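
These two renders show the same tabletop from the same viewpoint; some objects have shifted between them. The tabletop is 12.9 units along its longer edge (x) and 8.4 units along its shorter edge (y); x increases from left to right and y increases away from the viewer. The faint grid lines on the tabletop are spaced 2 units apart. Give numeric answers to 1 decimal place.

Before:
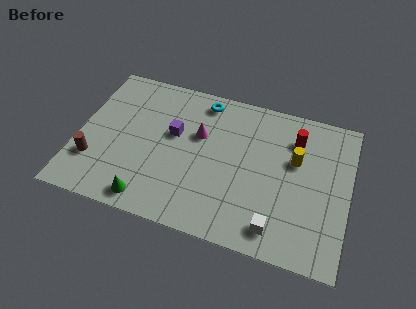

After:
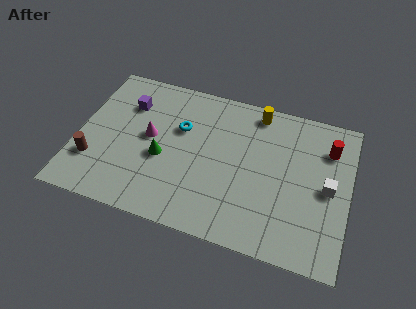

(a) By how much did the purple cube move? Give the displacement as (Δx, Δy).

(-2.3, 1.1)

The purple cube started near (4.5, 5.0) and ended near (2.2, 6.1).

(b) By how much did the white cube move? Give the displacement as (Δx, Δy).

(2.2, 2.8)

The white cube started near (9.7, 1.3) and ended near (11.9, 4.1).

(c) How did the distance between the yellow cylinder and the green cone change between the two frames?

-2.1

Before: roughly 7.8 units apart; after: 5.7. That's 2.1 units closer together.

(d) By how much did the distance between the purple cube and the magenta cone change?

+0.8

The distance was about 1.2 in the first image and 2.0 in the second, so they moved 0.8 units further apart.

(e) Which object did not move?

the brown cylinder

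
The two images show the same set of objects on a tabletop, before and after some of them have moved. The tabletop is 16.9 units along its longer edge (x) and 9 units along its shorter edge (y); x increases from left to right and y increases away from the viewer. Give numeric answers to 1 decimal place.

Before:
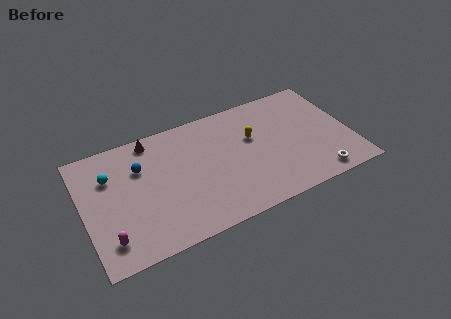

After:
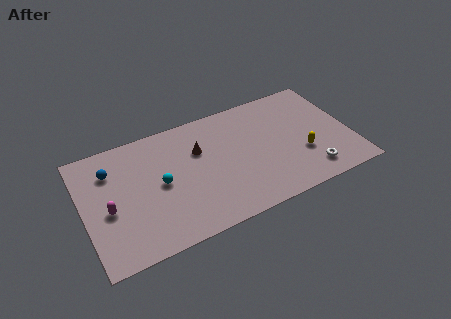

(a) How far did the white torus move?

0.6

From (14.4, 1.1) to (14.0, 1.6), the white torus covered √(0.4² + 0.5²) ≈ 0.6 units.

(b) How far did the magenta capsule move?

2.1

The magenta capsule was near (1.3, 1.8) before and (1.5, 3.9) after, so it travelled √(0.2² + 2.1²) ≈ 2.1 units.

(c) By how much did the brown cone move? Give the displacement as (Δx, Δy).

(2.8, -2.0)

The brown cone was at about (4.6, 8.0) and moved to about (7.4, 6.0).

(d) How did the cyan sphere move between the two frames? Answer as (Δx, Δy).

(3.0, -1.8)

From the two frames, the cyan sphere sits at roughly (1.8, 6.3) before and (4.8, 4.5) after.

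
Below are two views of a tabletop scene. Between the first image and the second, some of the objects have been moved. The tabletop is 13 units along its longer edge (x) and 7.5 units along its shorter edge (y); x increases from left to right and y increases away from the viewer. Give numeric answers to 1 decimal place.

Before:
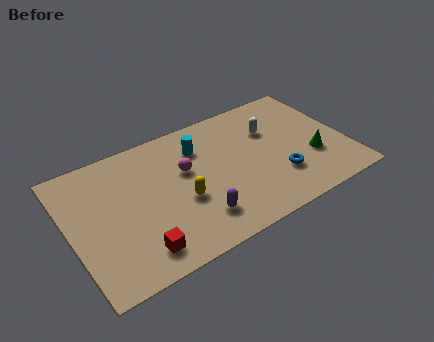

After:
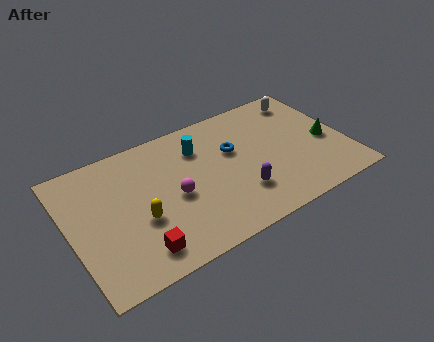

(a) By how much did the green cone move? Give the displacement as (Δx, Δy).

(0.8, 0.7)

The green cone started near (11.3, 2.6) and ended near (12.1, 3.3).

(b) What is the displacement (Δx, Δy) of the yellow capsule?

(-2.0, -0.1)

The yellow capsule started near (5.1, 3.0) and ended near (3.1, 2.9).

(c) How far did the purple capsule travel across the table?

2.1

The purple capsule was near (5.6, 1.7) before and (7.7, 2.1) after, so it travelled √(2.1² + 0.4²) ≈ 2.1 units.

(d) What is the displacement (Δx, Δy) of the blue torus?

(-1.8, 2.5)

From the two frames, the blue torus sits at roughly (9.6, 2.2) before and (7.8, 4.7) after.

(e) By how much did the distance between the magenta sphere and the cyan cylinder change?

+1.4

They were about 1.3 units apart before and 2.7 after — 1.4 units further apart.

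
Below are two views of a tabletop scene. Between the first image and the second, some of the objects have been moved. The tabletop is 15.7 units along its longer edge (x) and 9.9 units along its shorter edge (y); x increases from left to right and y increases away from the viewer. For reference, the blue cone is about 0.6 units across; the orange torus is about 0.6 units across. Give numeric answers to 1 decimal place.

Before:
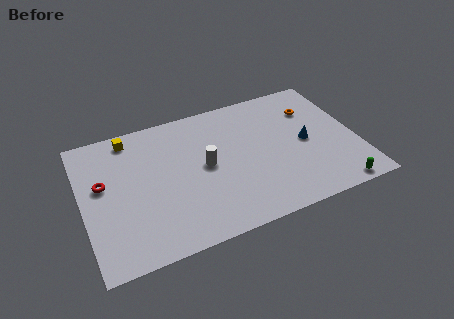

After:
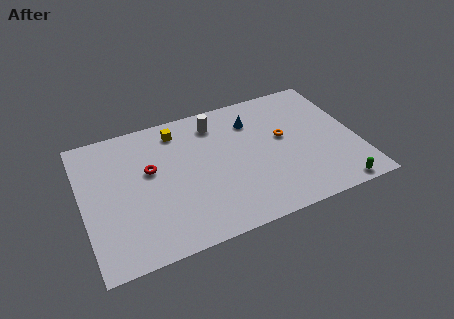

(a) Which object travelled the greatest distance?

the blue cone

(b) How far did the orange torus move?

2.5

The orange torus moved from about (13.5, 7.2) to (11.6, 5.6), a distance of √(1.9² + 1.6²) ≈ 2.5.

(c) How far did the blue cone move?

3.9

The blue cone was near (12.8, 4.8) before and (10.0, 7.5) after, so it travelled √(2.8² + 2.7²) ≈ 3.9 units.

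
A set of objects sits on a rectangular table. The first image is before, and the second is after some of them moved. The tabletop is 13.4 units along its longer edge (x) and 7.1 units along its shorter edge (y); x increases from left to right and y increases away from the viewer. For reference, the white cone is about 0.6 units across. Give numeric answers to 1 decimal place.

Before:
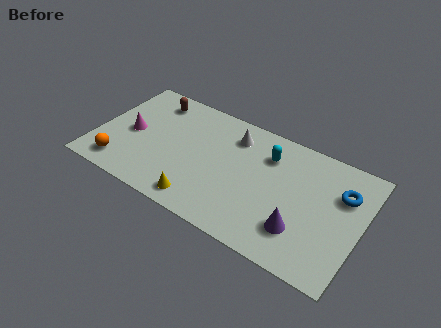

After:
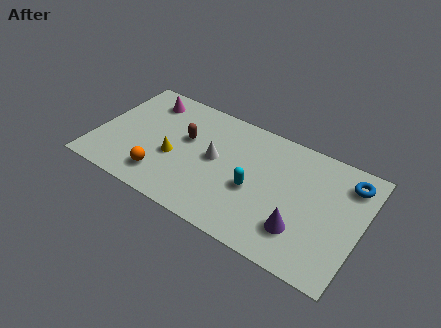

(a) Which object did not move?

the purple cone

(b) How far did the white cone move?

1.9

The white cone was near (6.7, 5.6) before and (6.0, 3.8) after, so it travelled √(0.7² + 1.8²) ≈ 1.9 units.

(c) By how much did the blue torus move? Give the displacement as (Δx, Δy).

(0.2, 0.8)

The blue torus started near (12.3, 4.9) and ended near (12.5, 5.7).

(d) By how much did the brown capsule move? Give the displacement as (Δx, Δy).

(2.0, -1.6)

The brown capsule started near (2.4, 5.9) and ended near (4.4, 4.3).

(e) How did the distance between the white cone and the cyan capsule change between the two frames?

+0.4

The distance was about 1.8 in the first image and 2.2 in the second, so they moved 0.4 units further apart.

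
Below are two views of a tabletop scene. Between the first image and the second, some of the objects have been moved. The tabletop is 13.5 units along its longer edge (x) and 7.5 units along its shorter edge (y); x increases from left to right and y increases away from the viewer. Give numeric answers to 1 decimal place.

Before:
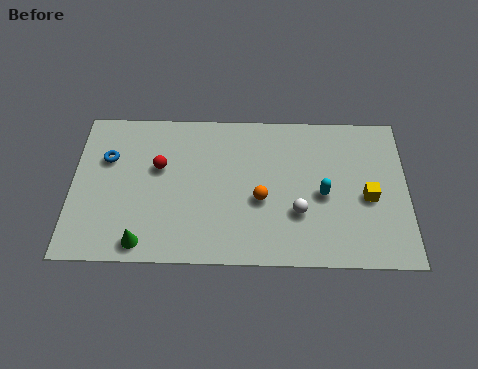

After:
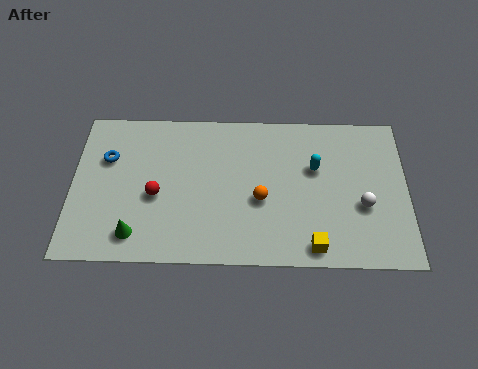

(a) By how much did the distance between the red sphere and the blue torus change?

+0.6

Before: roughly 2.1 units apart; after: 2.7. That's 0.6 units further apart.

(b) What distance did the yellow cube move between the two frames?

3.3

The yellow cube moved from about (11.9, 3.3) to (9.7, 0.9), a distance of √(2.2² + 2.4²) ≈ 3.3.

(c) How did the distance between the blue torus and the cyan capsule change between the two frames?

-0.4

They were about 8.8 units apart before and 8.4 after — 0.4 units closer together.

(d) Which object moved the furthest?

the yellow cube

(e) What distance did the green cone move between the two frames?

0.5

The green cone moved from about (2.9, 0.9) to (2.6, 1.3), a distance of √(0.3² + 0.4²) ≈ 0.5.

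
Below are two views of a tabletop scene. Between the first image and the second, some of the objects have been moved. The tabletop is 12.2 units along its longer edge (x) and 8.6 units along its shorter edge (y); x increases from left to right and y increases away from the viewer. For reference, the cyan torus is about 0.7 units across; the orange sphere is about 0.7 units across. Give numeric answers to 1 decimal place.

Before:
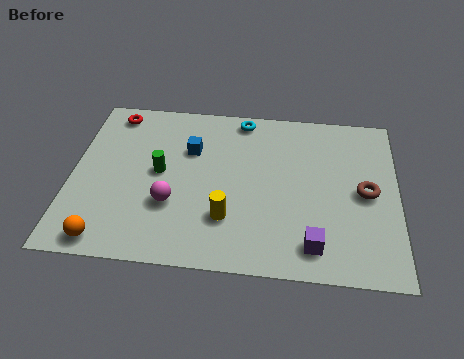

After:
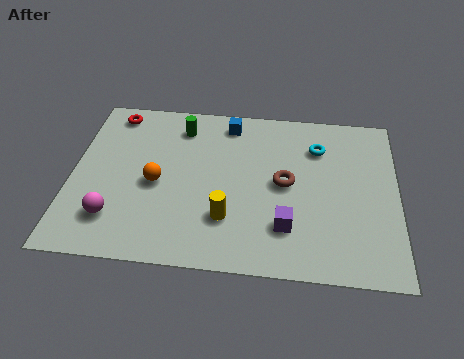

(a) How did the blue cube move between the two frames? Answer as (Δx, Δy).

(1.4, 1.6)

The blue cube started near (4.4, 5.8) and ended near (5.8, 7.4).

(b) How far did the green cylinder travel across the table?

2.6

From (3.3, 4.5) to (4.0, 7.0), the green cylinder covered √(0.7² + 2.5²) ≈ 2.6 units.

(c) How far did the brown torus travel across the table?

3.0

The brown torus was near (11.0, 4.2) before and (8.0, 4.4) after, so it travelled √(3.0² + 0.2²) ≈ 3.0 units.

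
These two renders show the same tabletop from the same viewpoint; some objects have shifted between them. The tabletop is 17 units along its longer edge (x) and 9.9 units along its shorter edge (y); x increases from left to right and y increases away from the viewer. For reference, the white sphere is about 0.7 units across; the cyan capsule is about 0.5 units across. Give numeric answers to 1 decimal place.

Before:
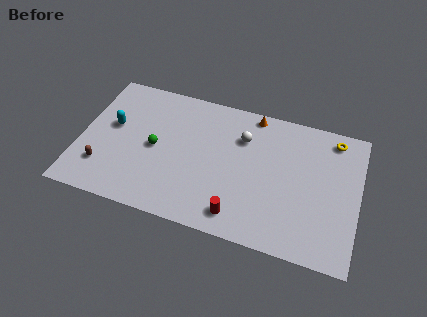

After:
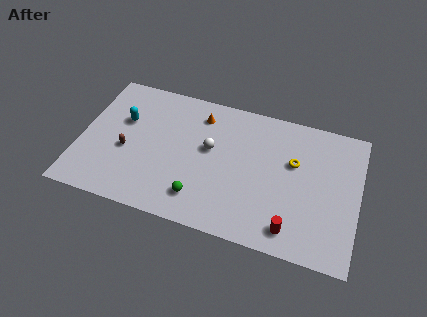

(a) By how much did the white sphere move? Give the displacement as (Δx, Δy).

(-1.9, -1.4)

The white sphere started near (9.8, 7.1) and ended near (7.9, 5.7).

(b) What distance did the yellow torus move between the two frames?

3.3

The yellow torus moved from about (15.3, 8.6) to (13.0, 6.2), a distance of √(2.3² + 2.4²) ≈ 3.3.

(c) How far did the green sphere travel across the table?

4.1

The green sphere moved from about (4.6, 4.8) to (7.6, 2.0), a distance of √(3.0² + 2.8²) ≈ 4.1.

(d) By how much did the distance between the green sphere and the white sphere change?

-2.0

They were about 5.7 units apart before and 3.7 after — 2.0 units closer together.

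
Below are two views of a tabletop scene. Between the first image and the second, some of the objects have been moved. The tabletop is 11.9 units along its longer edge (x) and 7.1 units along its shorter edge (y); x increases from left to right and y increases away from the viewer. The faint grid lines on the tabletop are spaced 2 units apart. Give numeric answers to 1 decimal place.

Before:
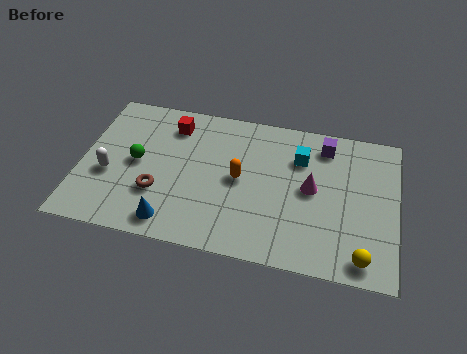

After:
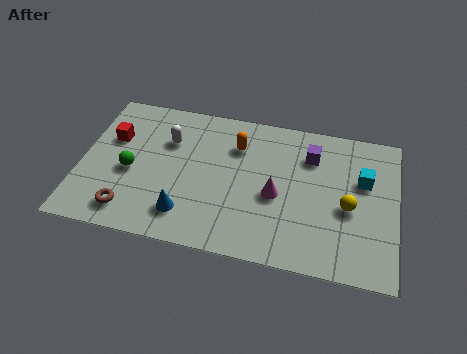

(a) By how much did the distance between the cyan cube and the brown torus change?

+3.3

The distance was about 5.9 in the first image and 9.2 in the second, so they moved 3.3 units further apart.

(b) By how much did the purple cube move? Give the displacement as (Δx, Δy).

(-0.5, -0.6)

From the two frames, the purple cube sits at roughly (9.1, 5.9) before and (8.6, 5.3) after.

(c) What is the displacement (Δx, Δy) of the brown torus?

(-1.0, -1.1)

The brown torus was at about (3.0, 2.3) and moved to about (2.0, 1.2).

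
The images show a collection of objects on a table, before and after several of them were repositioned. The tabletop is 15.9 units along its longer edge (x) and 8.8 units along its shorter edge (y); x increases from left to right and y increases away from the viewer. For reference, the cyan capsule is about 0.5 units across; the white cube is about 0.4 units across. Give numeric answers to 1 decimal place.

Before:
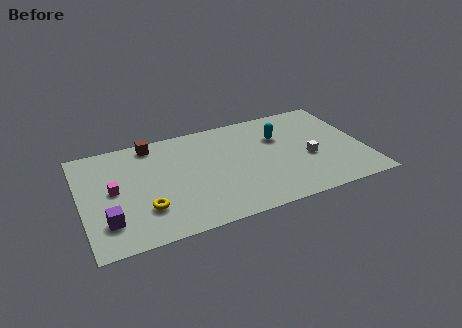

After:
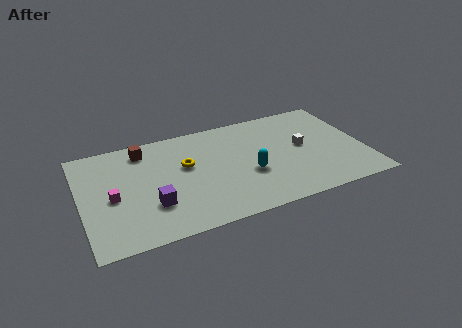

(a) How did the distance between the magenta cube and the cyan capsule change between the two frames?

-2.0

The distance was about 9.6 in the first image and 7.6 in the second, so they moved 2.0 units closer together.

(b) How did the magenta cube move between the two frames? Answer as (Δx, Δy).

(-0.1, -0.6)

The magenta cube started near (1.8, 4.6) and ended near (1.7, 4.0).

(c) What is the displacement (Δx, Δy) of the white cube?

(-0.2, 1.1)

The white cube was at about (12.7, 3.6) and moved to about (12.5, 4.7).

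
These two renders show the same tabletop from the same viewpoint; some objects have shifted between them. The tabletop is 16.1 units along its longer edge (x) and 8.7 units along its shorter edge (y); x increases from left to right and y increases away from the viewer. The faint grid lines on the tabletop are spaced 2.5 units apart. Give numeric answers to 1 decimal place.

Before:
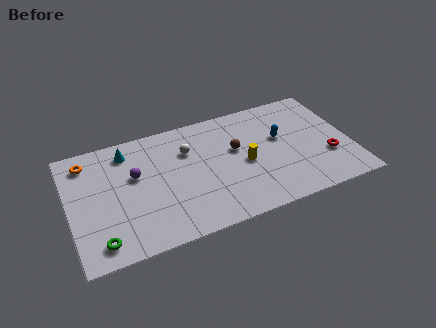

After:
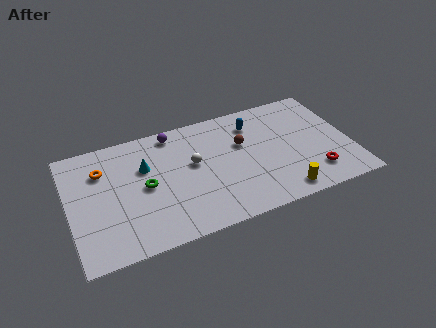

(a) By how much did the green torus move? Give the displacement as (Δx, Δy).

(2.8, 3.0)

From the two frames, the green torus sits at roughly (1.5, 1.3) before and (4.3, 4.3) after.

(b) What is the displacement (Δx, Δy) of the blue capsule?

(-1.4, 1.6)

From the two frames, the blue capsule sits at roughly (12.2, 5.2) before and (10.8, 6.8) after.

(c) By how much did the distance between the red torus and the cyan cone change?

-1.9

They were about 12.0 units apart before and 10.1 after — 1.9 units closer together.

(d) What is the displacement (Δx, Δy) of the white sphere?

(0.2, -1.1)

From the two frames, the white sphere sits at roughly (6.9, 6.1) before and (7.1, 5.0) after.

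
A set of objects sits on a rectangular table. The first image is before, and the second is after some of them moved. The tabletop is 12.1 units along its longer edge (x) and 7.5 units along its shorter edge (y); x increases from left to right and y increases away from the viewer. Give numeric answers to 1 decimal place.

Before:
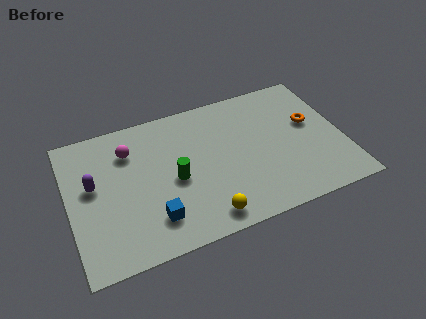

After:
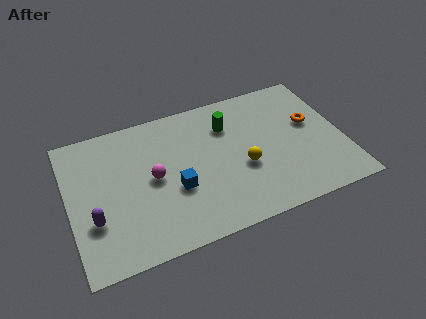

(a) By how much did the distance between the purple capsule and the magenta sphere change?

+0.9

Before: roughly 2.1 units apart; after: 3.0. That's 0.9 units further apart.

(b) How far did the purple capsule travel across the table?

1.8

From (1.1, 4.3) to (1.0, 2.5), the purple capsule covered √(0.1² + 1.8²) ≈ 1.8 units.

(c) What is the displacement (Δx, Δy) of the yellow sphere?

(1.9, 2.0)

The yellow sphere was at about (5.7, 1.0) and moved to about (7.6, 3.0).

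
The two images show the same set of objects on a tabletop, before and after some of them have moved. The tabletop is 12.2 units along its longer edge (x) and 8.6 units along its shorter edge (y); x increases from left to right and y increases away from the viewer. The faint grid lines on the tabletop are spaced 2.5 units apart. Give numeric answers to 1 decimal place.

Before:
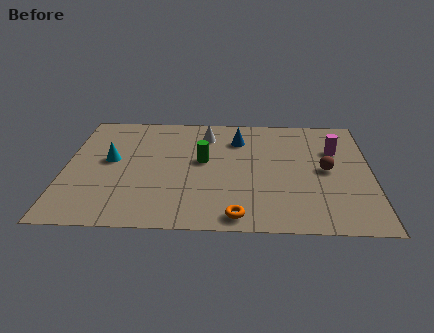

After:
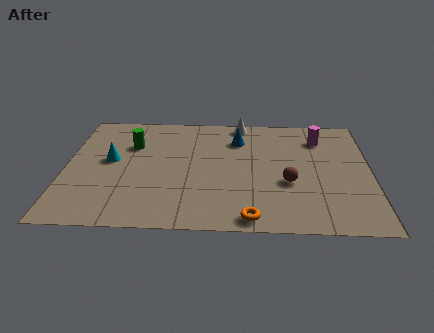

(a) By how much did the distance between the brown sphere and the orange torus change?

-2.0

They were about 4.9 units apart before and 2.9 after — 2.0 units closer together.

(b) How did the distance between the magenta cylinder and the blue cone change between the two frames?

-0.7

The distance was about 4.0 in the first image and 3.3 in the second, so they moved 0.7 units closer together.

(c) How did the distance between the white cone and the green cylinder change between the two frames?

+2.8

They were about 2.0 units apart before and 4.8 after — 2.8 units further apart.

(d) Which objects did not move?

the blue cone and the cyan cone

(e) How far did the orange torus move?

0.5

The orange torus moved from about (6.9, 0.9) to (7.4, 0.8), a distance of √(0.5² + 0.1²) ≈ 0.5.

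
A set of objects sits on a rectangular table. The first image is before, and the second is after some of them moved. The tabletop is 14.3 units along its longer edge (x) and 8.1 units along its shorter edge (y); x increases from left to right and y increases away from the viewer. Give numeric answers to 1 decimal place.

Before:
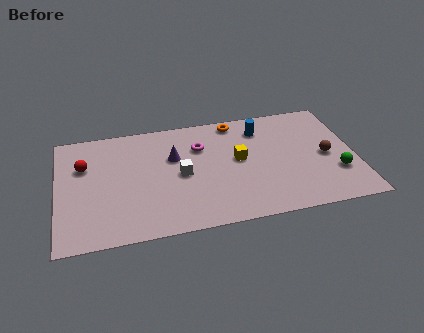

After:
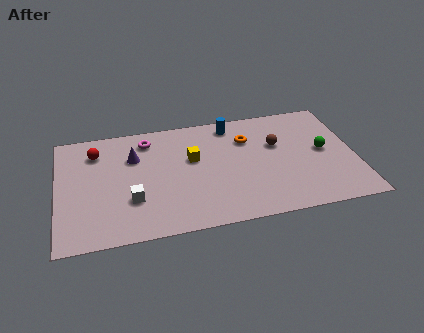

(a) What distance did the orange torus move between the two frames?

1.5

The orange torus was near (8.7, 7.2) before and (9.2, 5.8) after, so it travelled √(0.5² + 1.4²) ≈ 1.5 units.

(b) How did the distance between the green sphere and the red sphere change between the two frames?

-1.2

The distance was about 12.3 in the first image and 11.1 in the second, so they moved 1.2 units closer together.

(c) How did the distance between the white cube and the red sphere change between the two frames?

-0.8

The distance was about 4.8 in the first image and 4.0 in the second, so they moved 0.8 units closer together.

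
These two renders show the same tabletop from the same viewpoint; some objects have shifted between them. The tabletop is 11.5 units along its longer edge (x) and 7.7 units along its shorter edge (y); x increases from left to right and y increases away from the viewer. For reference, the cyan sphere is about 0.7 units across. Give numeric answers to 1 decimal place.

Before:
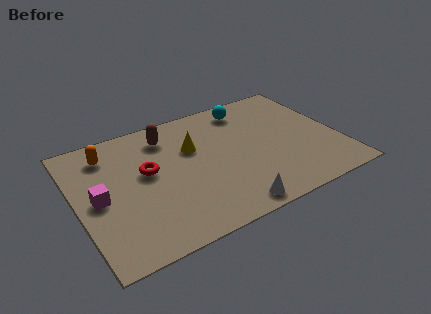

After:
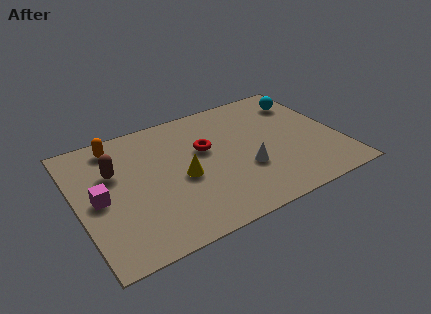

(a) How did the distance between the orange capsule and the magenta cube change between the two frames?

+0.5

They were about 2.6 units apart before and 3.1 after — 0.5 units further apart.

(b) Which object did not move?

the magenta cube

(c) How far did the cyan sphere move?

2.5

The cyan sphere was near (7.9, 6.5) before and (10.4, 6.0) after, so it travelled √(2.5² + 0.5²) ≈ 2.5 units.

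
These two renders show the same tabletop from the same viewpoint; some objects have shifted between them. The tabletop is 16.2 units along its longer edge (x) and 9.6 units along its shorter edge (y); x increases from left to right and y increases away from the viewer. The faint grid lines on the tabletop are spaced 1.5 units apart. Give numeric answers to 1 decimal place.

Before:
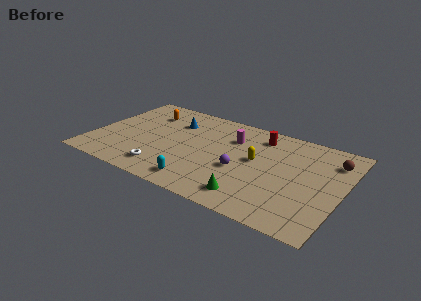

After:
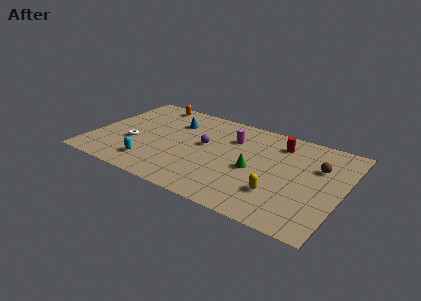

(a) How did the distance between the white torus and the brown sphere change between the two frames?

+0.4

They were about 11.7 units apart before and 12.1 after — 0.4 units further apart.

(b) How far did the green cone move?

2.7

From (10.8, 1.6) to (10.6, 4.3), the green cone covered √(0.2² + 2.7²) ≈ 2.7 units.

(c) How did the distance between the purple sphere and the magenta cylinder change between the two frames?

-1.0

The distance was about 3.2 in the first image and 2.2 in the second, so they moved 1.0 units closer together.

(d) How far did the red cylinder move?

1.3

From (10.5, 7.9) to (11.8, 7.7), the red cylinder covered √(1.3² + 0.2²) ≈ 1.3 units.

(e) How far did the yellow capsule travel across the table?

3.2

The yellow capsule was near (10.6, 5.3) before and (12.4, 2.7) after, so it travelled √(1.8² + 2.6²) ≈ 3.2 units.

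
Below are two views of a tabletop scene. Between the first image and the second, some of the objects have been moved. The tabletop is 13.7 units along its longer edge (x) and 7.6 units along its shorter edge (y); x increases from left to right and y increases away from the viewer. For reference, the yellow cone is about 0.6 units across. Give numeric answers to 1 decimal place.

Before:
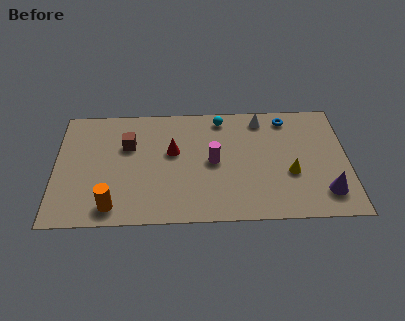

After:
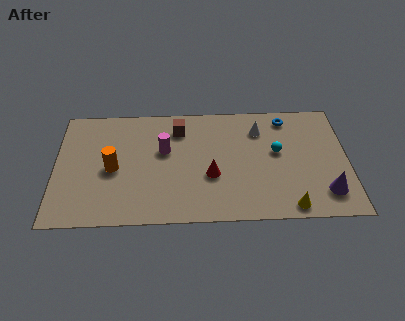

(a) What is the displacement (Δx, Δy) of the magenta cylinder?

(-2.3, 0.8)

From the two frames, the magenta cylinder sits at roughly (7.4, 3.8) before and (5.1, 4.6) after.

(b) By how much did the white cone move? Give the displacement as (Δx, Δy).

(-0.1, -0.7)

The white cone was at about (9.7, 6.5) and moved to about (9.6, 5.8).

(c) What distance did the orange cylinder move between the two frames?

2.4

The orange cylinder was near (2.7, 1.1) before and (2.7, 3.5) after, so it travelled √(0.0² + 2.4²) ≈ 2.4 units.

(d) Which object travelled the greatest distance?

the cyan sphere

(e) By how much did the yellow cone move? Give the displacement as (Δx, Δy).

(-0.1, -2.1)

The yellow cone was at about (11.0, 2.9) and moved to about (10.9, 0.8).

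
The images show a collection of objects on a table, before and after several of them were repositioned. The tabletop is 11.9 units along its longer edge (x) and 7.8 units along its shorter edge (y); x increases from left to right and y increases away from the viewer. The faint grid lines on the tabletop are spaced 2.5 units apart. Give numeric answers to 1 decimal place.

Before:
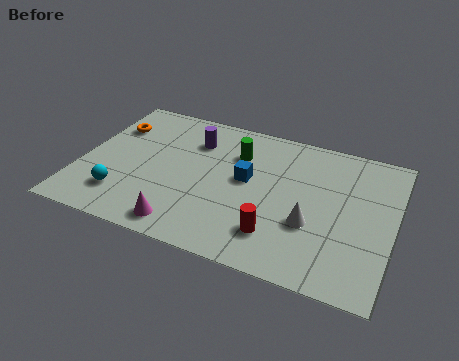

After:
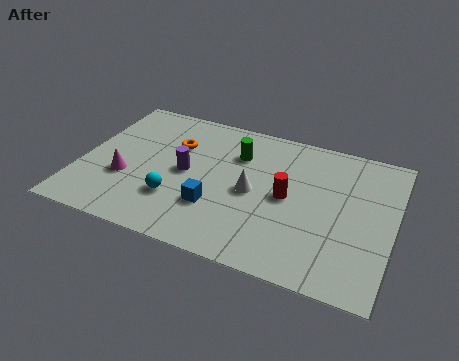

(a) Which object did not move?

the green cylinder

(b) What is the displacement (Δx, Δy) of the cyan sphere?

(2.0, 0.5)

The cyan sphere started near (1.8, 1.8) and ended near (3.8, 2.3).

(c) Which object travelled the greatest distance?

the magenta cone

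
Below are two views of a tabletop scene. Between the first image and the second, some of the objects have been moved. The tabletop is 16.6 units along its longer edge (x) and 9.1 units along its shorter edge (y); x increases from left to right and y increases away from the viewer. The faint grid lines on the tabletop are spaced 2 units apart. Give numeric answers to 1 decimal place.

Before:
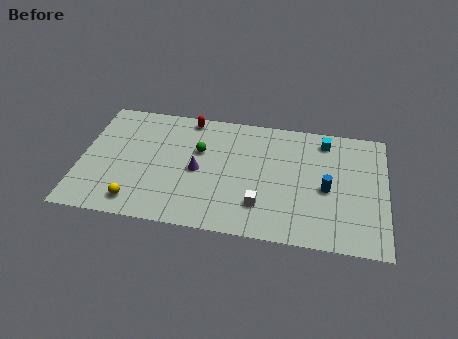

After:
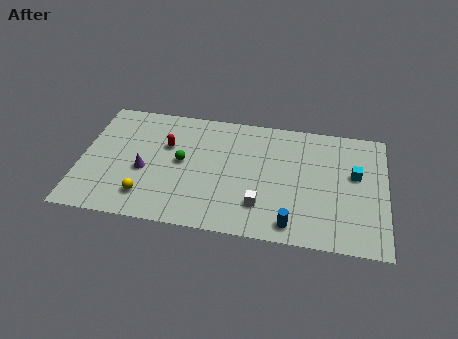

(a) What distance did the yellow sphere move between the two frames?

0.7

From (3.2, 1.4) to (3.7, 1.9), the yellow sphere covered √(0.5² + 0.5²) ≈ 0.7 units.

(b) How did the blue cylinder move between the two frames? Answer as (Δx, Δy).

(-1.8, -2.9)

From the two frames, the blue cylinder sits at roughly (13.4, 4.1) before and (11.6, 1.2) after.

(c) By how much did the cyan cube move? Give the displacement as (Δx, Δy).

(1.7, -2.3)

The cyan cube was at about (13.2, 7.7) and moved to about (14.9, 5.4).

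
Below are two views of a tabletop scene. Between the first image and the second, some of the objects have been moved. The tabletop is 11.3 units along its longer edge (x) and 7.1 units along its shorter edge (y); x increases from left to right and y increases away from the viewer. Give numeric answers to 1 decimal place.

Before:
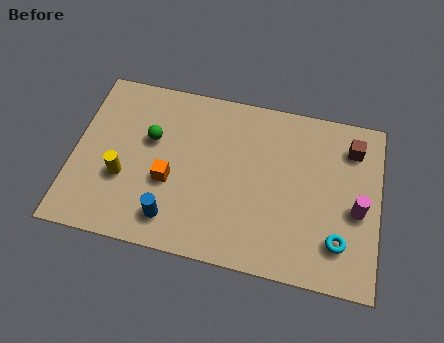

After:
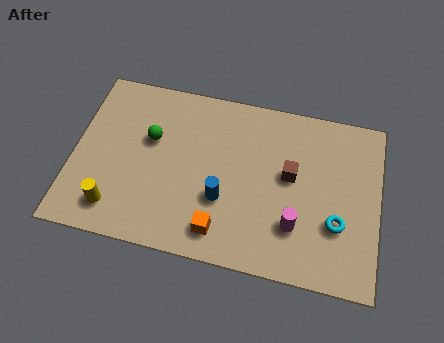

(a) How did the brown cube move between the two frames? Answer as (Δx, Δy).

(-2.2, -1.6)

From the two frames, the brown cube sits at roughly (10.2, 5.6) before and (8.0, 4.0) after.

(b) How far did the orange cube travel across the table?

2.6

The orange cube was near (3.6, 2.8) before and (5.6, 1.2) after, so it travelled √(2.0² + 1.6²) ≈ 2.6 units.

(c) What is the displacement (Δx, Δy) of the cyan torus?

(-0.1, 0.7)

The cyan torus started near (9.9, 1.7) and ended near (9.8, 2.4).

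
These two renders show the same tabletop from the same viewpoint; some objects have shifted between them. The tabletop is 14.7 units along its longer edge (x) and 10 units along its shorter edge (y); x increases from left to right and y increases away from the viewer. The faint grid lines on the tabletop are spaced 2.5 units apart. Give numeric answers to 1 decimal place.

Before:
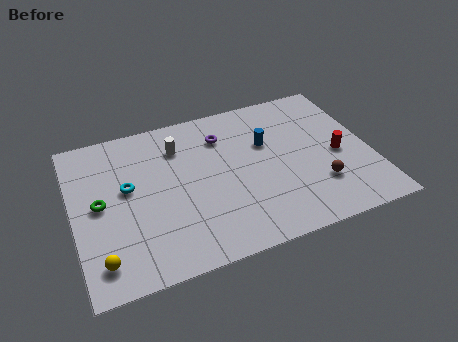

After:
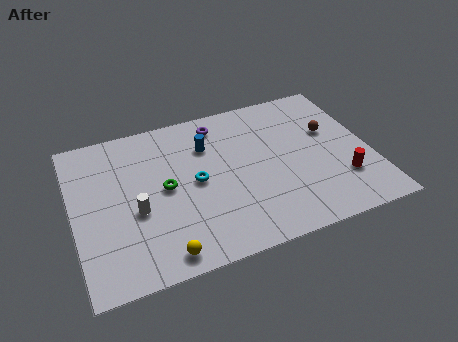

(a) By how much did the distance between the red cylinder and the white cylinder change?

+1.9

Before: roughly 8.3 units apart; after: 10.2. That's 1.9 units further apart.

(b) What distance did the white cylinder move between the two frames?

4.2

The white cylinder was near (5.4, 7.6) before and (3.0, 4.1) after, so it travelled √(2.4² + 3.5²) ≈ 4.2 units.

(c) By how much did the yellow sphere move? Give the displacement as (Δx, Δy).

(2.9, -0.6)

The yellow sphere was at about (1.1, 1.7) and moved to about (4.0, 1.1).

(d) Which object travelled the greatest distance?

the white cylinder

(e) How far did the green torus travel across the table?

3.2

The green torus moved from about (1.3, 5.1) to (4.5, 5.1), a distance of √(3.2² + 0.0²) ≈ 3.2.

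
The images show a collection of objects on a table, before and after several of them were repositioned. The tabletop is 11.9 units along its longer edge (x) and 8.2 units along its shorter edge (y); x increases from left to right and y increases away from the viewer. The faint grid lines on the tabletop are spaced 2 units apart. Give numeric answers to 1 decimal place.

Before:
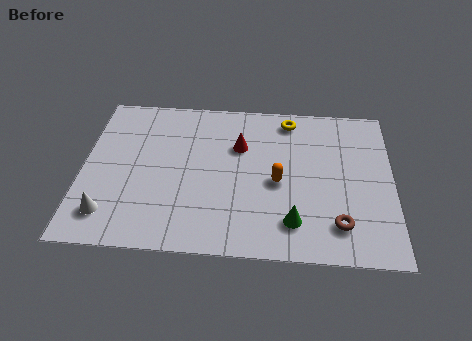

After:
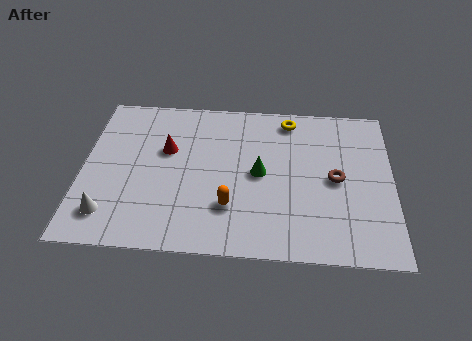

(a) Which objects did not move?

the white cone and the yellow torus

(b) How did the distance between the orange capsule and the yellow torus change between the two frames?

+1.9

The distance was about 3.4 in the first image and 5.3 in the second, so they moved 1.9 units further apart.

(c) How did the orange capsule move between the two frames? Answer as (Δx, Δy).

(-1.8, -1.4)

The orange capsule was at about (7.5, 3.7) and moved to about (5.7, 2.3).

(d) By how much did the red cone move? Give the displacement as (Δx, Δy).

(-2.8, -0.4)

The red cone was at about (6.0, 5.5) and moved to about (3.2, 5.1).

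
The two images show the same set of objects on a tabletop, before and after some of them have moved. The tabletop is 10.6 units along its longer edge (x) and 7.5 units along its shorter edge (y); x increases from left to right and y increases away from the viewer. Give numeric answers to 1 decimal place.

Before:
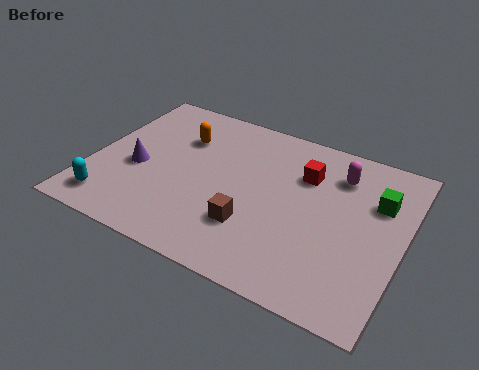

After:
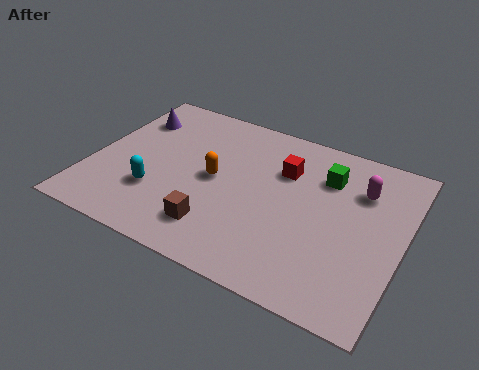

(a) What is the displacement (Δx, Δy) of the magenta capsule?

(0.8, -0.4)

From the two frames, the magenta capsule sits at roughly (8.2, 5.8) before and (9.0, 5.4) after.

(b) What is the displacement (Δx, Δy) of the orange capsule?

(1.4, -1.5)

From the two frames, the orange capsule sits at roughly (2.8, 5.3) before and (4.2, 3.8) after.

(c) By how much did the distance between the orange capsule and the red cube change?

-1.7

Before: roughly 4.3 units apart; after: 2.6. That's 1.7 units closer together.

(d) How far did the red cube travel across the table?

0.7

The red cube moved from about (7.1, 5.3) to (6.4, 5.2), a distance of √(0.7² + 0.1²) ≈ 0.7.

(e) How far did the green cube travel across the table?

1.8

From (9.6, 5.1) to (7.8, 5.5), the green cube covered √(1.8² + 0.4²) ≈ 1.8 units.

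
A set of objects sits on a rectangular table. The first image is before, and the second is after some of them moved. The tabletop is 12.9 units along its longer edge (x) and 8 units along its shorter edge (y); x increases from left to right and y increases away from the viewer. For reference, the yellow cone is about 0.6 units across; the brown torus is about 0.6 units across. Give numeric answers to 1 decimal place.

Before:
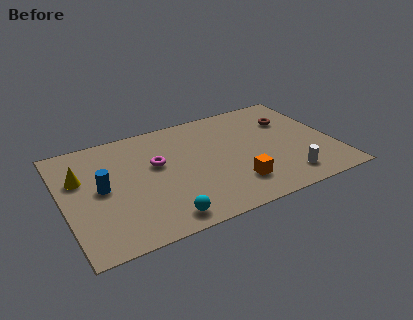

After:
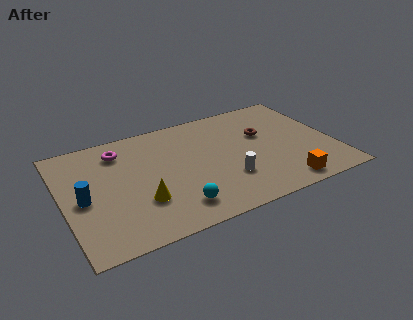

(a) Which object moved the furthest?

the yellow cone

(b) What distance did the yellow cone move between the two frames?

3.7

The yellow cone was near (0.9, 5.2) before and (3.5, 2.5) after, so it travelled √(2.6² + 2.7²) ≈ 3.7 units.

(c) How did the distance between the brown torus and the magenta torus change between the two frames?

+0.3

Before: roughly 6.6 units apart; after: 6.9. That's 0.3 units further apart.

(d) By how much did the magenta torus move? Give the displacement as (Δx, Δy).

(-1.6, 1.6)

The magenta torus started near (4.5, 4.8) and ended near (2.9, 6.4).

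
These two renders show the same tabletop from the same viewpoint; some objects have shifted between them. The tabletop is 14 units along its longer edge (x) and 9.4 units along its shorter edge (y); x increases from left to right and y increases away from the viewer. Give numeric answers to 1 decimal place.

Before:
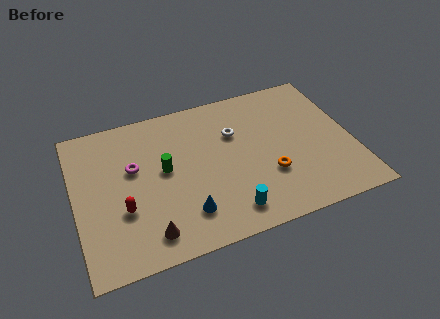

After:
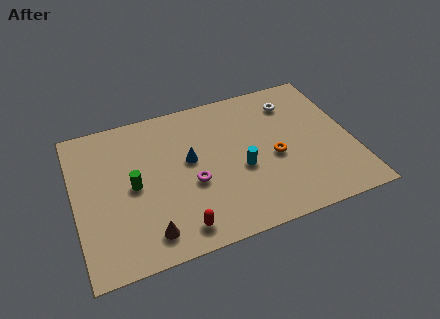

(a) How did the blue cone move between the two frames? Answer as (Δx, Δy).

(0.5, 3.2)

From the two frames, the blue cone sits at roughly (5.3, 2.1) before and (5.8, 5.3) after.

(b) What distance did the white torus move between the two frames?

3.3

From (8.2, 6.3) to (11.3, 7.4), the white torus covered √(3.1² + 1.1²) ≈ 3.3 units.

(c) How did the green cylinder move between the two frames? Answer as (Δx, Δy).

(-1.6, -0.5)

The green cylinder was at about (4.5, 5.1) and moved to about (2.9, 4.6).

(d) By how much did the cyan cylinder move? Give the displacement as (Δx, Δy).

(0.9, 2.4)

The cyan cylinder was at about (7.4, 1.5) and moved to about (8.3, 3.9).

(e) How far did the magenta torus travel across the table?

3.4

From (3.0, 5.7) to (5.8, 3.8), the magenta torus covered √(2.8² + 1.9²) ≈ 3.4 units.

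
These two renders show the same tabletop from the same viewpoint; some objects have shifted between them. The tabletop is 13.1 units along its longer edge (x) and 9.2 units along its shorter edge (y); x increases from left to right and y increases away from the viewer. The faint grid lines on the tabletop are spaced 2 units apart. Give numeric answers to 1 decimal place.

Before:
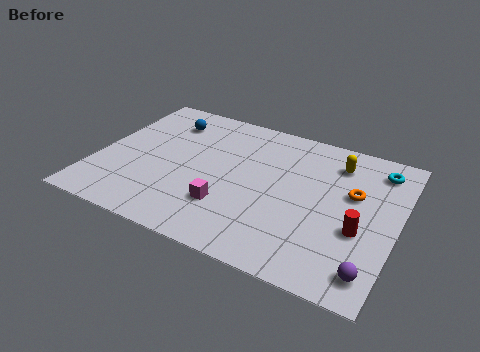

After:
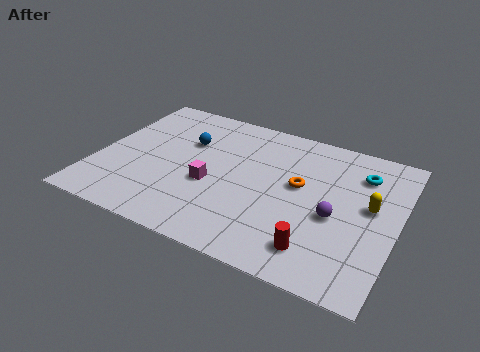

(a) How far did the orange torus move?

2.3

The orange torus was near (11.1, 5.6) before and (8.8, 5.2) after, so it travelled √(2.3² + 0.4²) ≈ 2.3 units.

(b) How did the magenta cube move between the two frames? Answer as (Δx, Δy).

(-0.9, 1.1)

The magenta cube started near (6.0, 2.6) and ended near (5.1, 3.7).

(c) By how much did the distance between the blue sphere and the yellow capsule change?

+0.7

Before: roughly 7.6 units apart; after: 8.3. That's 0.7 units further apart.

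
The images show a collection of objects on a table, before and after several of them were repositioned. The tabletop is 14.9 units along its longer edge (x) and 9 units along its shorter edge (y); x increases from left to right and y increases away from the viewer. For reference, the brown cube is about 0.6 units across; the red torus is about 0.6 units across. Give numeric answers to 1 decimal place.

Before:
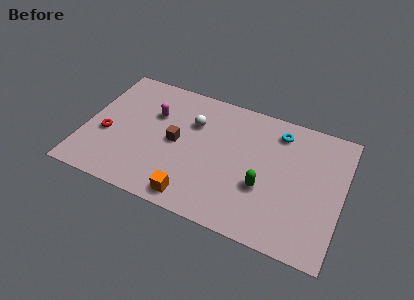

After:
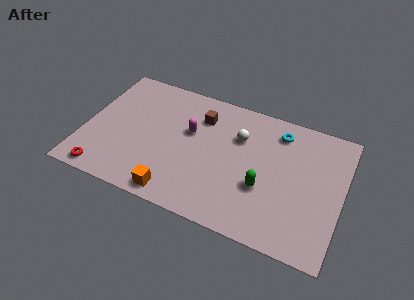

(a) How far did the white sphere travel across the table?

2.7

The white sphere was near (6.1, 6.2) before and (8.8, 6.2) after, so it travelled √(2.7² + 0.0²) ≈ 2.7 units.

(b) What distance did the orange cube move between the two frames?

1.0

The orange cube moved from about (6.7, 1.1) to (5.7, 1.0), a distance of √(1.0² + 0.1²) ≈ 1.0.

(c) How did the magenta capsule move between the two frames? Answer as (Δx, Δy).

(2.2, -0.5)

The magenta capsule was at about (3.8, 6.0) and moved to about (6.0, 5.5).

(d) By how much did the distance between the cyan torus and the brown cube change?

-1.9

The distance was about 6.4 in the first image and 4.5 in the second, so they moved 1.9 units closer together.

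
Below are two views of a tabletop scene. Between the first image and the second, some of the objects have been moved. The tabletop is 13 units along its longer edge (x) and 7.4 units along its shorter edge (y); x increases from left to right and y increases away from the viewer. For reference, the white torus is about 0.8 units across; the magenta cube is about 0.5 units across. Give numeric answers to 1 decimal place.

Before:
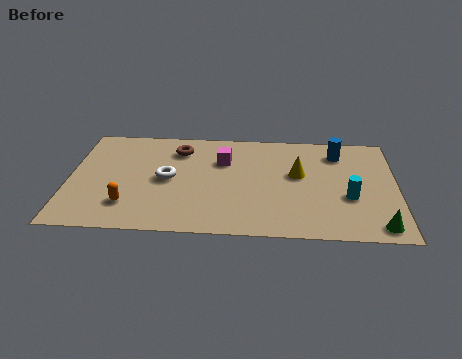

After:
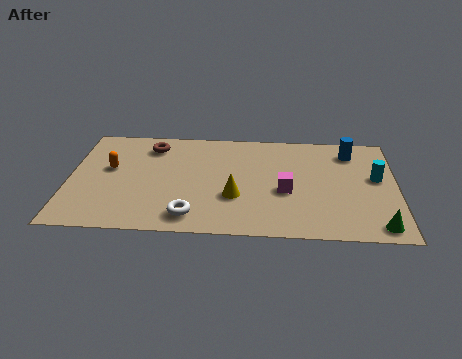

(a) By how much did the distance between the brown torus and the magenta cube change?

+4.2

They were about 1.9 units apart before and 6.1 after — 4.2 units further apart.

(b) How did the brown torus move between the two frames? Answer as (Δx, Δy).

(-1.1, 0.2)

From the two frames, the brown torus sits at roughly (4.3, 5.8) before and (3.2, 6.0) after.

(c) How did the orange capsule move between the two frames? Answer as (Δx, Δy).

(-0.8, 2.5)

The orange capsule started near (2.4, 1.8) and ended near (1.6, 4.3).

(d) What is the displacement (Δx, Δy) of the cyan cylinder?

(1.1, 1.4)

The cyan cylinder started near (11.1, 2.8) and ended near (12.2, 4.2).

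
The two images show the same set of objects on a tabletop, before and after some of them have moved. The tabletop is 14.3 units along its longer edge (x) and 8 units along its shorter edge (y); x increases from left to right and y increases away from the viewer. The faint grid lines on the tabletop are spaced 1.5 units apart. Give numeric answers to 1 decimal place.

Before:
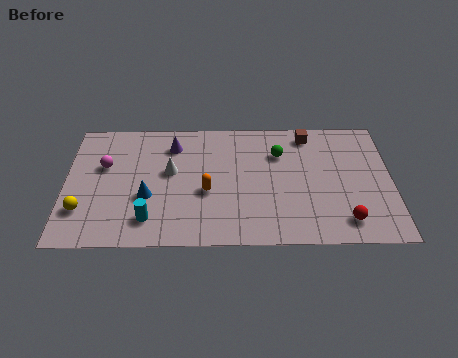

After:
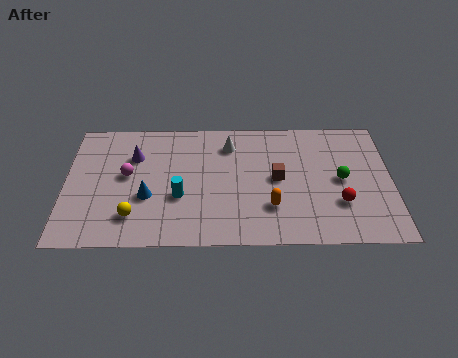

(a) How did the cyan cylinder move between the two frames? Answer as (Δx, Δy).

(1.3, 1.4)

The cyan cylinder started near (3.7, 1.6) and ended near (5.0, 3.0).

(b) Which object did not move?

the blue cone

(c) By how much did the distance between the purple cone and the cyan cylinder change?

-1.5

They were about 4.8 units apart before and 3.3 after — 1.5 units closer together.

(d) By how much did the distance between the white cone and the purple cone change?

+2.6

Before: roughly 1.7 units apart; after: 4.3. That's 2.6 units further apart.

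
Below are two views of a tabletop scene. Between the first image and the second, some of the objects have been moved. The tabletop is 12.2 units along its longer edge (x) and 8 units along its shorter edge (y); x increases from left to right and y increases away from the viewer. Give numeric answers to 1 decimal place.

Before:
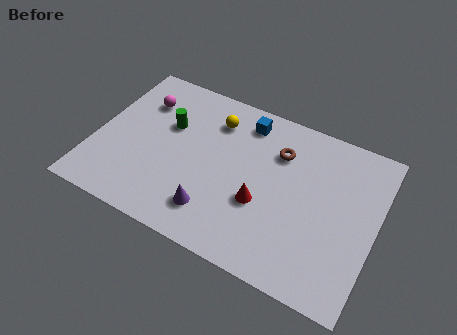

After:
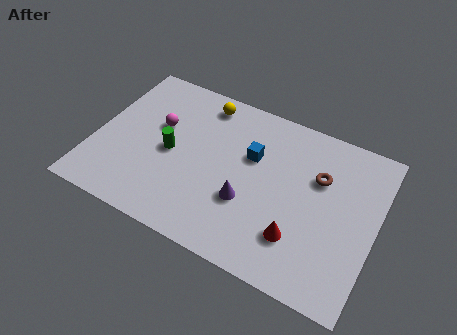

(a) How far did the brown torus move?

1.9

The brown torus moved from about (7.8, 5.8) to (9.6, 5.3), a distance of √(1.8² + 0.5²) ≈ 1.9.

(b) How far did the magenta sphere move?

1.3

The magenta sphere was near (1.7, 5.9) before and (2.6, 4.9) after, so it travelled √(0.9² + 1.0²) ≈ 1.3 units.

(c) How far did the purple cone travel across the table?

1.7

The purple cone was near (5.5, 1.7) before and (6.8, 2.8) after, so it travelled √(1.3² + 1.1²) ≈ 1.7 units.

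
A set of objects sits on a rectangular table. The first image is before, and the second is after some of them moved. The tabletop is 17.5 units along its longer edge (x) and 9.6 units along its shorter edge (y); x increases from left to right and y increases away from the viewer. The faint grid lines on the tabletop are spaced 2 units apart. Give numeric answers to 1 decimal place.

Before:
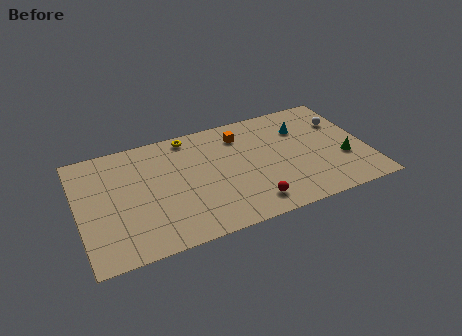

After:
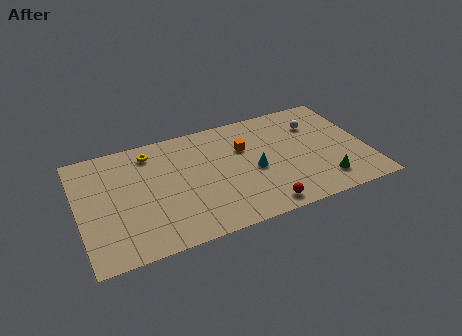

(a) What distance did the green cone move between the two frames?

2.1

From (16.0, 3.4) to (14.6, 1.9), the green cone covered √(1.4² + 1.5²) ≈ 2.1 units.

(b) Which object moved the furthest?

the cyan cone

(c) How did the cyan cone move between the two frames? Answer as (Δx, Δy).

(-3.2, -2.6)

From the two frames, the cyan cone sits at roughly (13.8, 6.9) before and (10.6, 4.3) after.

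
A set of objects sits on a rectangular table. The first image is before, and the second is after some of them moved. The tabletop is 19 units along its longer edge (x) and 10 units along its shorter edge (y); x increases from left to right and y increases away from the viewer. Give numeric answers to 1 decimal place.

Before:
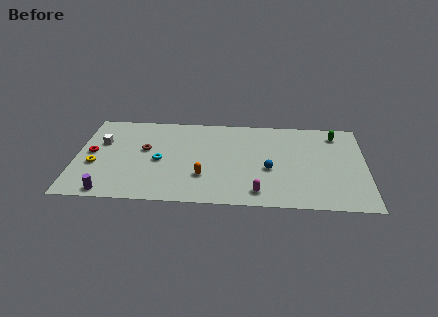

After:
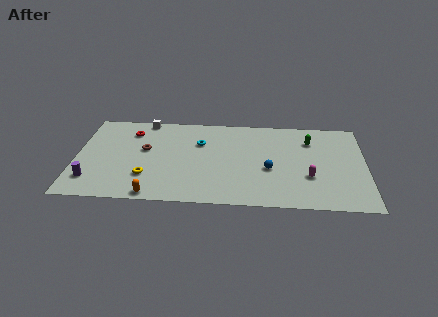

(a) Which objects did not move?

the brown torus and the blue sphere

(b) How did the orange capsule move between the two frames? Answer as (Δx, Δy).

(-3.2, -2.2)

The orange capsule was at about (8.4, 3.0) and moved to about (5.2, 0.8).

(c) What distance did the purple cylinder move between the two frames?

1.8

The purple cylinder moved from about (2.3, 0.9) to (1.1, 2.2), a distance of √(1.2² + 1.3²) ≈ 1.8.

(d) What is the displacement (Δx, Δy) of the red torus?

(2.5, 2.6)

The red torus started near (1.0, 5.2) and ended near (3.5, 7.8).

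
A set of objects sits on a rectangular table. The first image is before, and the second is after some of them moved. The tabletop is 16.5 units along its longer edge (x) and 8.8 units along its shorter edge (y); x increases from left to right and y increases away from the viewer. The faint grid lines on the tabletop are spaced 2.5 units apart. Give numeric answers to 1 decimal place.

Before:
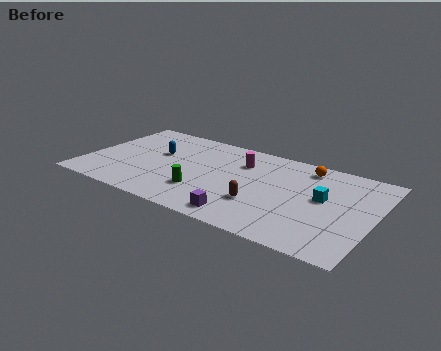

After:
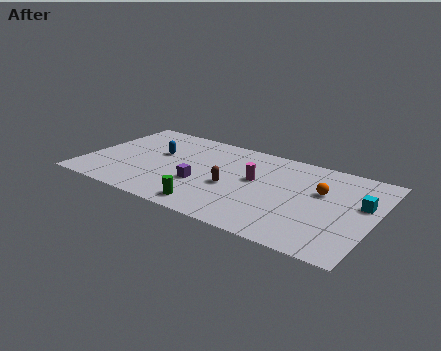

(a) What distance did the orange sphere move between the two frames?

2.3

The orange sphere moved from about (12.3, 7.5) to (13.4, 5.5), a distance of √(1.1² + 2.0²) ≈ 2.3.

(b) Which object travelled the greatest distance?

the purple cube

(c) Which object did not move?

the blue capsule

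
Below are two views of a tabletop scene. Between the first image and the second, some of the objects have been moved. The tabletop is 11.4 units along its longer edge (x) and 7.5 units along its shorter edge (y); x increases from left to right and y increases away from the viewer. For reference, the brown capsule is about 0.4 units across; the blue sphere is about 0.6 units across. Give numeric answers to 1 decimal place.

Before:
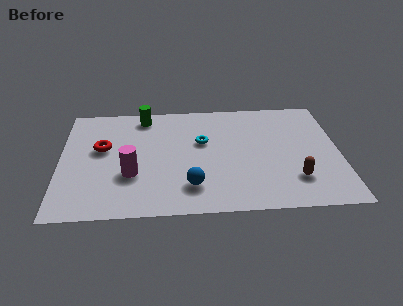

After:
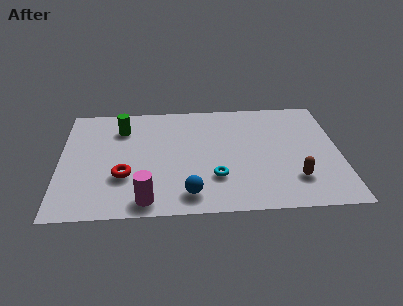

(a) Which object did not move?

the brown capsule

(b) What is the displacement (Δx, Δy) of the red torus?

(0.9, -1.9)

From the two frames, the red torus sits at roughly (1.7, 4.4) before and (2.6, 2.5) after.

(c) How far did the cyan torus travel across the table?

2.5

The cyan torus moved from about (5.8, 4.6) to (6.3, 2.2), a distance of √(0.5² + 2.4²) ≈ 2.5.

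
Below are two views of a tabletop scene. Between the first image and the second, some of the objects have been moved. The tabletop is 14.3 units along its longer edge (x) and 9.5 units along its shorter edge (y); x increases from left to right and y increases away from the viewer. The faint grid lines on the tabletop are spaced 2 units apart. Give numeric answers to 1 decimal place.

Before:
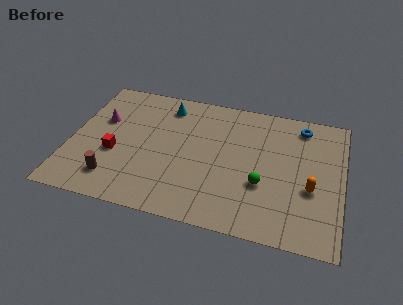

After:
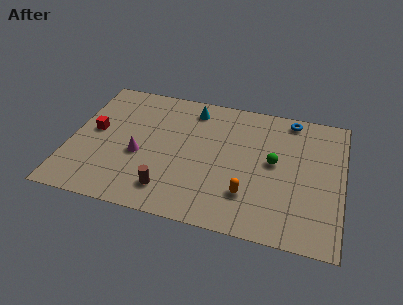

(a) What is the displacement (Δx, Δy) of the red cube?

(-1.2, 1.4)

From the two frames, the red cube sits at roughly (2.4, 3.7) before and (1.2, 5.1) after.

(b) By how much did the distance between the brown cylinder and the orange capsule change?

-6.2

The distance was about 10.4 in the first image and 4.2 in the second, so they moved 6.2 units closer together.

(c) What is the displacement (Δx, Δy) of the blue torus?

(-0.6, 0.4)

The blue torus started near (12.0, 8.1) and ended near (11.4, 8.5).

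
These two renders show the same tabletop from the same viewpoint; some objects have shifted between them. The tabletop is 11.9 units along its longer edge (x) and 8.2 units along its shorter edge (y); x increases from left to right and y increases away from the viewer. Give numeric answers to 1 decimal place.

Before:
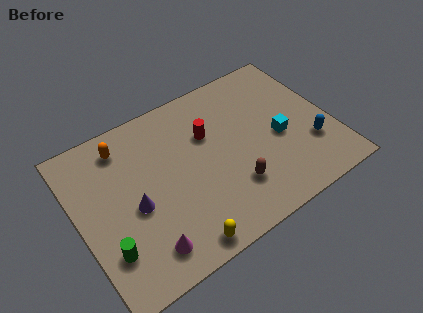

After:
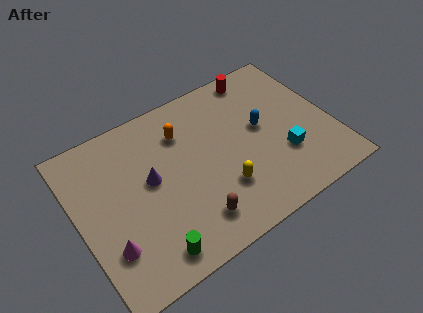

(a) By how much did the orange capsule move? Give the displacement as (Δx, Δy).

(2.7, -0.7)

The orange capsule started near (2.5, 6.8) and ended near (5.2, 6.1).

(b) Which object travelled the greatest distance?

the red cylinder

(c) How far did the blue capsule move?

2.8

The blue capsule moved from about (10.7, 2.5) to (8.7, 4.5), a distance of √(2.0² + 2.0²) ≈ 2.8.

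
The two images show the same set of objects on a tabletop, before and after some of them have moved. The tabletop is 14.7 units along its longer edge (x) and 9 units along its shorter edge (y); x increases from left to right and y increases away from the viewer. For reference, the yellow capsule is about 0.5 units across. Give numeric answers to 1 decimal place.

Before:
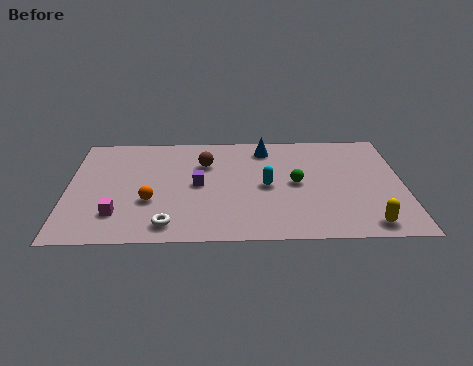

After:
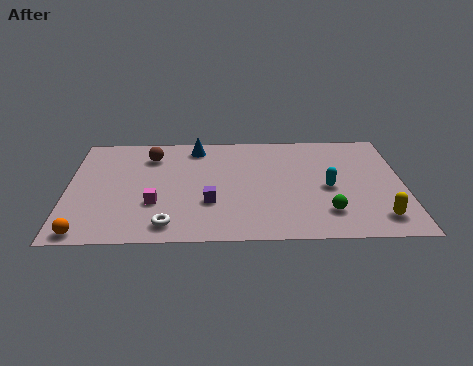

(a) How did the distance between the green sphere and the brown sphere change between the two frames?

+4.7

Before: roughly 4.4 units apart; after: 9.1. That's 4.7 units further apart.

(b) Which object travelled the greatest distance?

the orange sphere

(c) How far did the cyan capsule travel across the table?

2.7

The cyan capsule was near (8.7, 4.3) before and (11.4, 4.1) after, so it travelled √(2.7² + 0.2²) ≈ 2.7 units.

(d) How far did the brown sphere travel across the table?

2.5

The brown sphere moved from about (6.0, 6.3) to (3.6, 7.0), a distance of √(2.4² + 0.7²) ≈ 2.5.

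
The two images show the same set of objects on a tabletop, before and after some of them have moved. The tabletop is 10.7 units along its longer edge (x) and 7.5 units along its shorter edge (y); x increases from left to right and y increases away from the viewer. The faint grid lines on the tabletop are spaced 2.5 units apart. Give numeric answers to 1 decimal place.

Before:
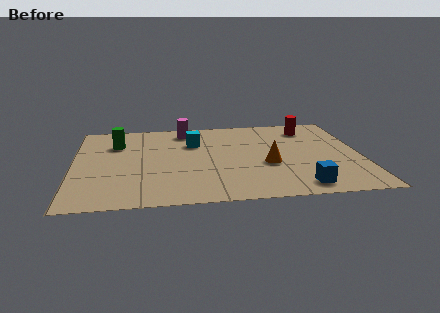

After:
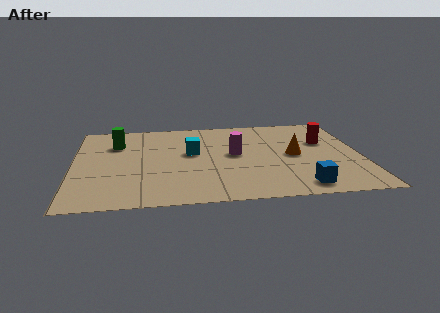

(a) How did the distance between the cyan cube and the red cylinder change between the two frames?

+0.5

They were about 4.5 units apart before and 5.0 after — 0.5 units further apart.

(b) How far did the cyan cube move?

0.9

From (4.5, 5.2) to (4.4, 4.3), the cyan cube covered √(0.1² + 0.9²) ≈ 0.9 units.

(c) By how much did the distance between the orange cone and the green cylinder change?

+0.7

They were about 6.1 units apart before and 6.8 after — 0.7 units further apart.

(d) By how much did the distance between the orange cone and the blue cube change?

+0.4

They were about 2.3 units apart before and 2.7 after — 0.4 units further apart.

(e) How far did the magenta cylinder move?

3.0

From (4.2, 6.4) to (6.0, 4.0), the magenta cylinder covered √(1.8² + 2.4²) ≈ 3.0 units.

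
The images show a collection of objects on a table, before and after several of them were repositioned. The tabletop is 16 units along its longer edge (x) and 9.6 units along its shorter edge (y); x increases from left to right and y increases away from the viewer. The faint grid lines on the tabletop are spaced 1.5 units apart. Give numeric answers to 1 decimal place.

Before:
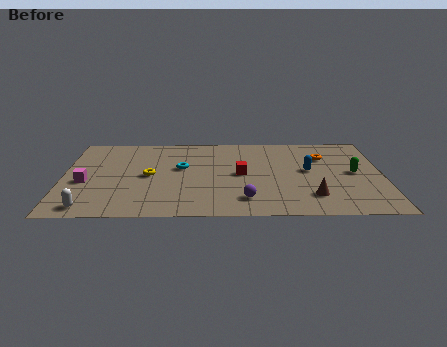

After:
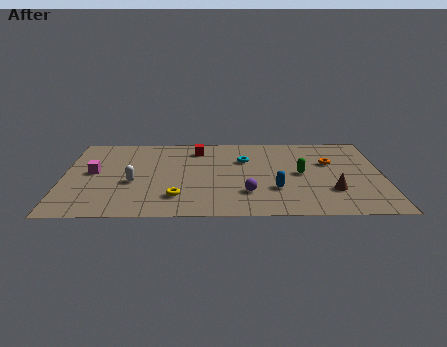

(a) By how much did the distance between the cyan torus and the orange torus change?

-3.0

They were about 7.3 units apart before and 4.3 after — 3.0 units closer together.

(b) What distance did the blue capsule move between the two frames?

2.8

The blue capsule was near (12.3, 5.2) before and (10.6, 3.0) after, so it travelled √(1.7² + 2.2²) ≈ 2.8 units.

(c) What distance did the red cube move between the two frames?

3.7

From (8.9, 4.8) to (6.7, 7.8), the red cube covered √(2.2² + 3.0²) ≈ 3.7 units.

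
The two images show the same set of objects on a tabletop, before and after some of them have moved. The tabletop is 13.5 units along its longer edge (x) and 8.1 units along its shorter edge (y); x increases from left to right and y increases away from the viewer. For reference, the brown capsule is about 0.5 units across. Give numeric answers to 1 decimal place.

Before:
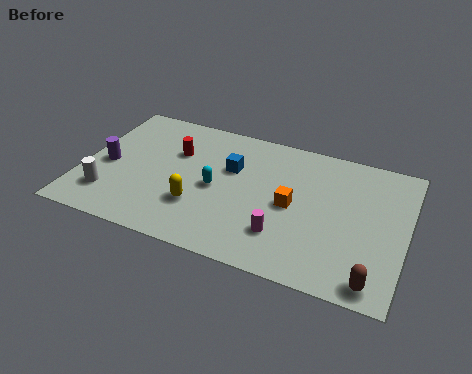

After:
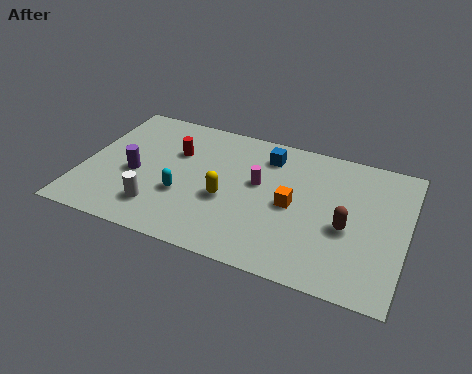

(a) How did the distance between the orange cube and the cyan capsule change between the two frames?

+1.4

They were about 3.2 units apart before and 4.6 after — 1.4 units further apart.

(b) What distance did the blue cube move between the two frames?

1.9

The blue cube moved from about (6.1, 5.2) to (7.5, 6.5), a distance of √(1.4² + 1.3²) ≈ 1.9.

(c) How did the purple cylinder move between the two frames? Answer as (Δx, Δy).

(1.2, -0.2)

The purple cylinder started near (1.0, 3.7) and ended near (2.2, 3.5).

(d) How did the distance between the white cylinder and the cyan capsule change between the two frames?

-3.3

Before: roughly 4.7 units apart; after: 1.4. That's 3.3 units closer together.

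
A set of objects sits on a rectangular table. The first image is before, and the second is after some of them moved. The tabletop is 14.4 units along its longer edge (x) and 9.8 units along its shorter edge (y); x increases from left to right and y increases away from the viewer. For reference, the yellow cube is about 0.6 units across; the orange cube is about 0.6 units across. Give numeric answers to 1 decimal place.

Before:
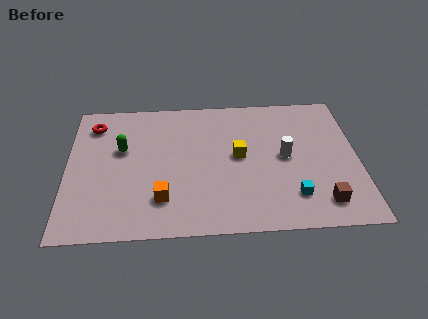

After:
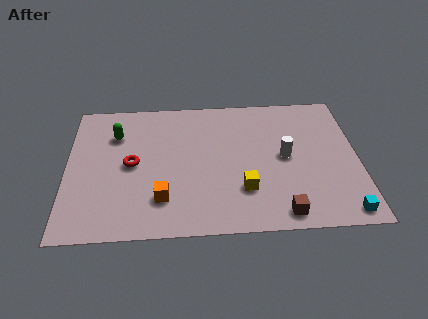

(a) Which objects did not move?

the orange cube and the white cylinder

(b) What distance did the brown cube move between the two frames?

2.1

The brown cube was near (12.5, 1.7) before and (10.5, 1.1) after, so it travelled √(2.0² + 0.6²) ≈ 2.1 units.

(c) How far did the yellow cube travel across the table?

2.4

From (8.5, 5.2) to (8.7, 2.8), the yellow cube covered √(0.2² + 2.4²) ≈ 2.4 units.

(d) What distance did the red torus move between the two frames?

3.6

The red torus was near (1.3, 7.9) before and (3.2, 4.9) after, so it travelled √(1.9² + 3.0²) ≈ 3.6 units.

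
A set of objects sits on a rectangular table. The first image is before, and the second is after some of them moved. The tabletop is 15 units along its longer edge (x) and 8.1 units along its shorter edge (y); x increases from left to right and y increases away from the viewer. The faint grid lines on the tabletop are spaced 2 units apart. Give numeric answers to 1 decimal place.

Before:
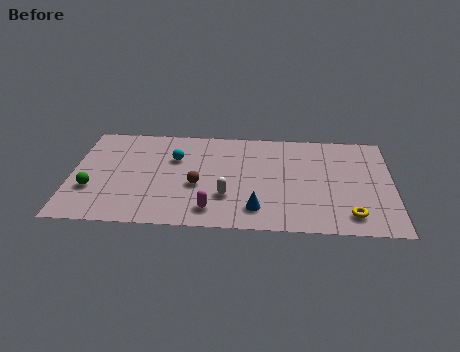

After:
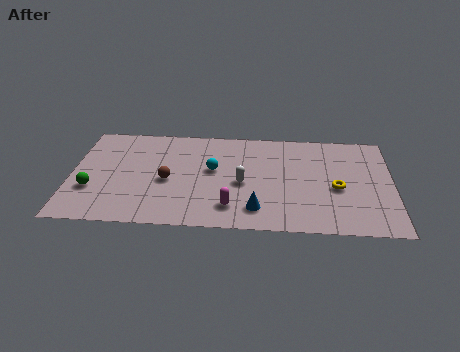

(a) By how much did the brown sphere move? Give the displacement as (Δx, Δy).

(-1.4, 0.3)

The brown sphere was at about (5.9, 3.3) and moved to about (4.5, 3.6).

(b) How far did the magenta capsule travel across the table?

0.9

The magenta capsule moved from about (6.6, 1.4) to (7.5, 1.7), a distance of √(0.9² + 0.3²) ≈ 0.9.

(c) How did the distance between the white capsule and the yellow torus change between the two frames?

-1.4

The distance was about 5.8 in the first image and 4.4 in the second, so they moved 1.4 units closer together.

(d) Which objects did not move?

the blue cone and the green sphere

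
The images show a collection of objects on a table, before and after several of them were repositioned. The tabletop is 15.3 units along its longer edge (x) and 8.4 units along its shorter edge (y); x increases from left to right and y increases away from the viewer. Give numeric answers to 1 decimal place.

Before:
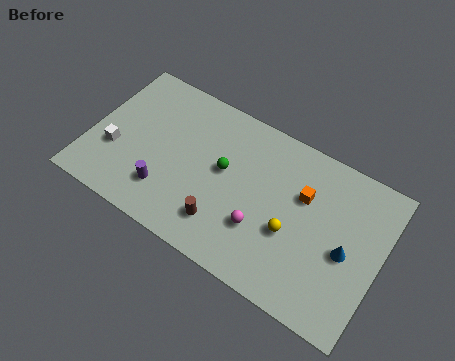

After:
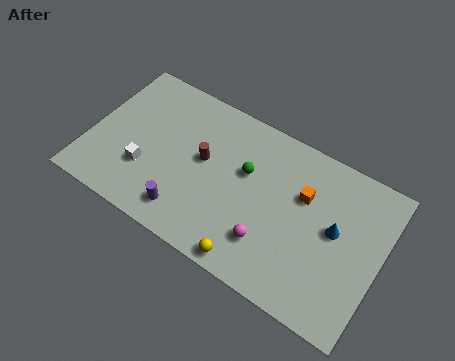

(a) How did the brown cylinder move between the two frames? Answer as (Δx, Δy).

(-1.5, 2.8)

The brown cylinder started near (7.4, 1.9) and ended near (5.9, 4.7).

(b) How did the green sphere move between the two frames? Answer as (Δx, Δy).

(1.1, 0.5)

The green sphere started near (7.0, 4.7) and ended near (8.1, 5.2).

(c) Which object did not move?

the orange cube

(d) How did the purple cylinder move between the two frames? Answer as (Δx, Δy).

(1.2, -0.6)

The purple cylinder was at about (4.3, 2.1) and moved to about (5.5, 1.5).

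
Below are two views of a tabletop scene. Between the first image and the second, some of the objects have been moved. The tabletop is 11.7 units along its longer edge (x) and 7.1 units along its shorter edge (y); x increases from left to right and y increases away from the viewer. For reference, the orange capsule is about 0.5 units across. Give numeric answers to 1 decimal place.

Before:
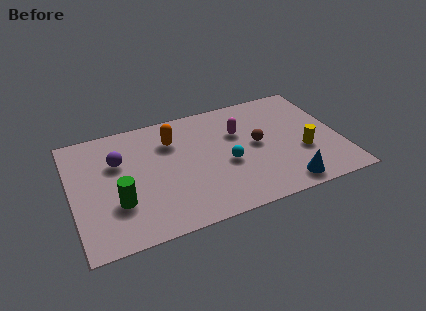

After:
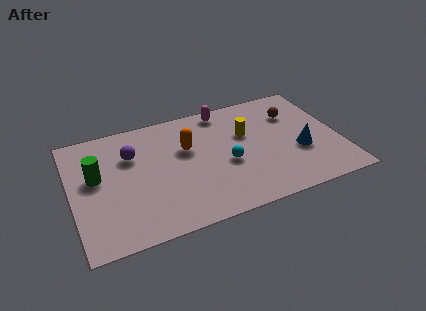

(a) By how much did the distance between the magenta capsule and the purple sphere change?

-0.9

They were about 5.3 units apart before and 4.4 after — 0.9 units closer together.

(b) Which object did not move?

the cyan sphere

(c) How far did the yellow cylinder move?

3.0

The yellow cylinder was near (10.0, 2.6) before and (7.7, 4.5) after, so it travelled √(2.3² + 1.9²) ≈ 3.0 units.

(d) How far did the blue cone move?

2.0

From (9.0, 0.9) to (9.9, 2.7), the blue cone covered √(0.9² + 1.8²) ≈ 2.0 units.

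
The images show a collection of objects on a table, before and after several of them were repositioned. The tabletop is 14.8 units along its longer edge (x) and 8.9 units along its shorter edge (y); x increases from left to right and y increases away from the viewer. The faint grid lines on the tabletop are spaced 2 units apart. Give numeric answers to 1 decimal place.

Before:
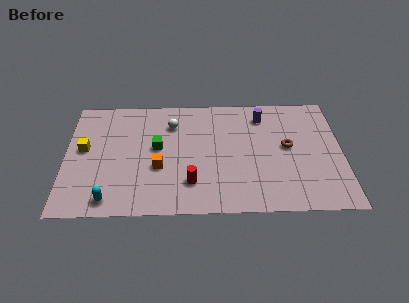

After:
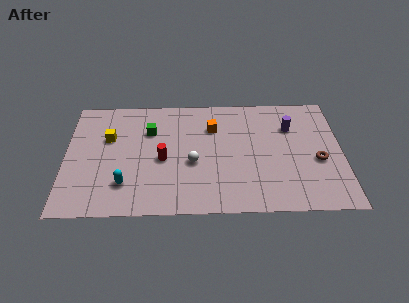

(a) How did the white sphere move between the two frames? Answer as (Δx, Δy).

(1.1, -3.0)

From the two frames, the white sphere sits at roughly (5.7, 6.7) before and (6.8, 3.7) after.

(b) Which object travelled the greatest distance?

the orange cube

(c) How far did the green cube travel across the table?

1.4

The green cube moved from about (4.9, 4.9) to (4.5, 6.2), a distance of √(0.4² + 1.3²) ≈ 1.4.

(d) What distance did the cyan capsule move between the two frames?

1.4

The cyan capsule moved from about (2.4, 1.1) to (3.2, 2.2), a distance of √(0.8² + 1.1²) ≈ 1.4.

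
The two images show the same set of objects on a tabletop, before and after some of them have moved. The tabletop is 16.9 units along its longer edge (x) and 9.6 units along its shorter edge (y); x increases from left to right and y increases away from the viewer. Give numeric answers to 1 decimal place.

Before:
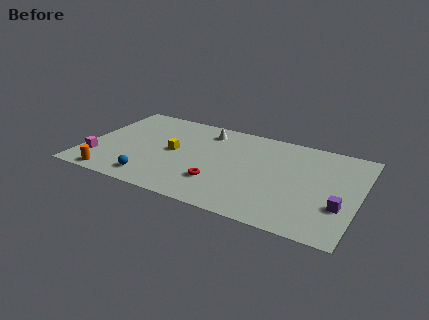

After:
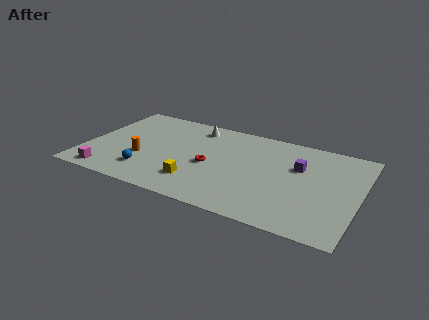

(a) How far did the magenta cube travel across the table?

1.6

From (0.9, 2.4) to (1.8, 1.1), the magenta cube covered √(0.9² + 1.3²) ≈ 1.6 units.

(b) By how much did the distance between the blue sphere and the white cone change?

-0.6

They were about 6.9 units apart before and 6.3 after — 0.6 units closer together.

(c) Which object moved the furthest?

the purple cube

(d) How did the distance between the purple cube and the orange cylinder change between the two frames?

-4.1

They were about 14.0 units apart before and 9.9 after — 4.1 units closer together.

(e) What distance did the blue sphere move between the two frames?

0.8

The blue sphere moved from about (4.5, 1.5) to (4.1, 2.2), a distance of √(0.4² + 0.7²) ≈ 0.8.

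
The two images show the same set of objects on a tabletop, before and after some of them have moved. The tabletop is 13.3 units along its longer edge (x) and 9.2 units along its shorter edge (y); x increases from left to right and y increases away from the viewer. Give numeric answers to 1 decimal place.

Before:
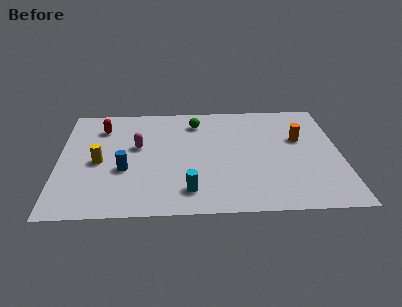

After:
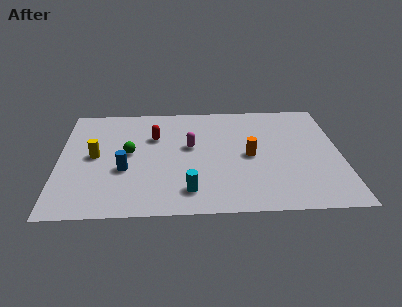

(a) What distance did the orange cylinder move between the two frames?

2.7

The orange cylinder was near (11.4, 5.7) before and (9.0, 4.4) after, so it travelled √(2.4² + 1.3²) ≈ 2.7 units.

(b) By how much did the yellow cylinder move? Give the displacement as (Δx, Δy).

(-0.2, 0.5)

From the two frames, the yellow cylinder sits at roughly (1.9, 4.2) before and (1.7, 4.7) after.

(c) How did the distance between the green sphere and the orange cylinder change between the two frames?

+0.5

They were about 5.2 units apart before and 5.7 after — 0.5 units further apart.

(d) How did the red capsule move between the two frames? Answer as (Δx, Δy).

(2.5, -0.9)

From the two frames, the red capsule sits at roughly (2.0, 7.1) before and (4.5, 6.2) after.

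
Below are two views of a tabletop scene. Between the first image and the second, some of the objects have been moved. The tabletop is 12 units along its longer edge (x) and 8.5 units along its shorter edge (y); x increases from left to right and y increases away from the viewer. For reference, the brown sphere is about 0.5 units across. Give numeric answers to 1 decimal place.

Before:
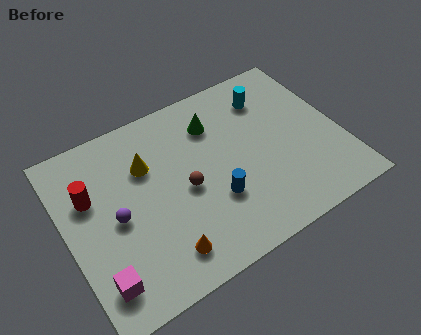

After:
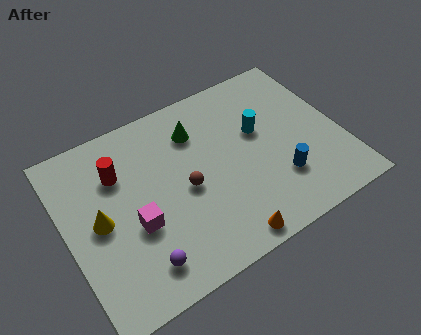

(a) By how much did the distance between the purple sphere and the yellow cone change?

+0.6

They were about 2.4 units apart before and 3.0 after — 0.6 units further apart.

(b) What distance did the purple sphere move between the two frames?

2.6

The purple sphere was near (2.1, 4.0) before and (2.7, 1.5) after, so it travelled √(0.6² + 2.5²) ≈ 2.6 units.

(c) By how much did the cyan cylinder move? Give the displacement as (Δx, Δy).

(-0.7, -1.5)

The cyan cylinder was at about (9.3, 6.6) and moved to about (8.6, 5.1).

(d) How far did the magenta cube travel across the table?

2.5

The magenta cube moved from about (1.0, 1.6) to (2.8, 3.3), a distance of √(1.8² + 1.7²) ≈ 2.5.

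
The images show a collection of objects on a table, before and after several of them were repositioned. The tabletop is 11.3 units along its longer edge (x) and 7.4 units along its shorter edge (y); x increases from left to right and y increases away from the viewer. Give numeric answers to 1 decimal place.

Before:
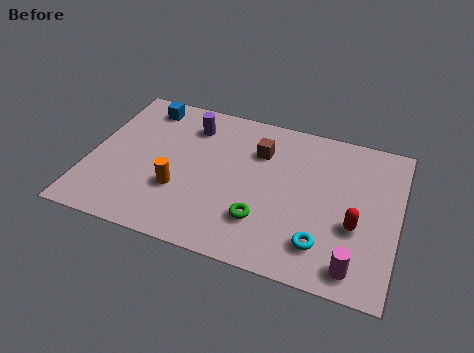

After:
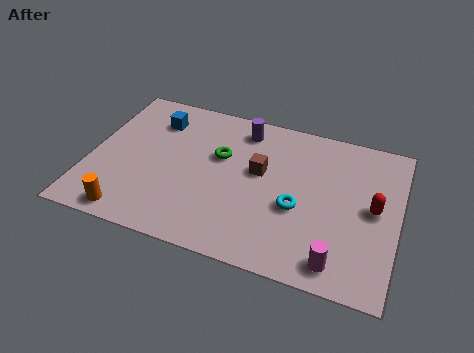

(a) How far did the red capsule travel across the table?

1.2

The red capsule moved from about (9.8, 2.8) to (10.4, 3.8), a distance of √(0.6² + 1.0²) ≈ 1.2.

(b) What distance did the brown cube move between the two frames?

1.0

The brown cube was near (6.1, 5.3) before and (6.2, 4.3) after, so it travelled √(0.1² + 1.0²) ≈ 1.0 units.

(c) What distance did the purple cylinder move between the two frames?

1.9

The purple cylinder was near (3.5, 5.8) before and (5.4, 6.2) after, so it travelled √(1.9² + 0.4²) ≈ 1.9 units.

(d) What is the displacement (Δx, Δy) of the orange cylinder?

(-1.6, -1.7)

The orange cylinder was at about (3.4, 2.5) and moved to about (1.8, 0.8).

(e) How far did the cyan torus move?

1.7

From (8.7, 1.6) to (7.7, 3.0), the cyan torus covered √(1.0² + 1.4²) ≈ 1.7 units.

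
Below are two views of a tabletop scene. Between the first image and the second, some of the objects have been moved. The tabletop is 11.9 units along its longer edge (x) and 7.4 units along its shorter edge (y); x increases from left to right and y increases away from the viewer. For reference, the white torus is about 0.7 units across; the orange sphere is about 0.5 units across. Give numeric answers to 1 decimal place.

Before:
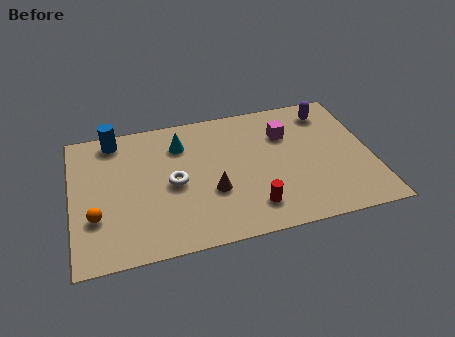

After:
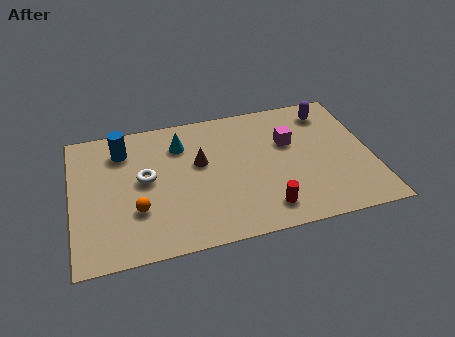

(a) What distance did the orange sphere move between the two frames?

1.6

The orange sphere was near (0.9, 2.4) before and (2.5, 2.4) after, so it travelled √(1.6² + 0.0²) ≈ 1.6 units.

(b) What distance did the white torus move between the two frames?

1.2

The white torus moved from about (4.0, 3.5) to (2.9, 4.0), a distance of √(1.1² + 0.5²) ≈ 1.2.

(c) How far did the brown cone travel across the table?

1.7

From (5.5, 2.7) to (5.1, 4.4), the brown cone covered √(0.4² + 1.7²) ≈ 1.7 units.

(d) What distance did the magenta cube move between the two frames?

0.5

The magenta cube moved from about (8.6, 5.2) to (8.7, 4.7), a distance of √(0.1² + 0.5²) ≈ 0.5.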